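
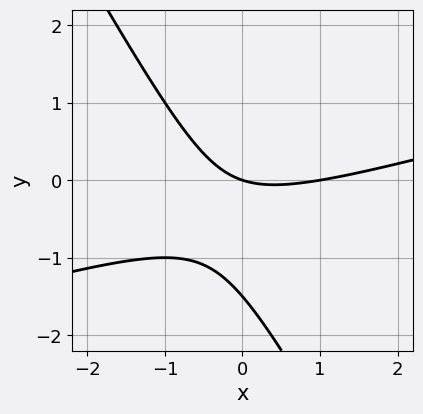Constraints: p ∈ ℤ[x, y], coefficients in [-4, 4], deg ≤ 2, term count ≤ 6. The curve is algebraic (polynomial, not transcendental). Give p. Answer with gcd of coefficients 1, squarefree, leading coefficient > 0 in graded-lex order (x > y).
x^2 - 3*x*y - 2*y^2 - x - 3*y

(a) deg p = 2. A generic line meets the curve in up to 2 points.
(b) From the visible intercepts: among the integer gridlines, it crosses the x-axis at x ∈ {0, 1}; it crosses the y-axis at the gridline y = 0.
(c) Assembling these constraints gives the stated polynomial.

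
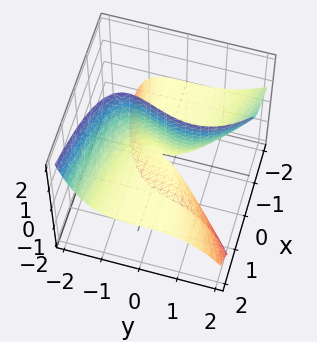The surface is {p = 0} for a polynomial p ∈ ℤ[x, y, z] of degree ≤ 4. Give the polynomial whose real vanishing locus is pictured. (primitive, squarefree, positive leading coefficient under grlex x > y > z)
x*y*z + y^3 + 3*x*z - y*z

(a) The degree is 3 — a generic line meets the surface in up to 3 points.
(b) Against the integer gridlines: every point of the x-axis in the box is on the surface; one y-axis crossing is at y = 0; every point of the z-axis in the box is on the surface.
(c) Fitting integer coefficients to these (and the overall shape) gives p.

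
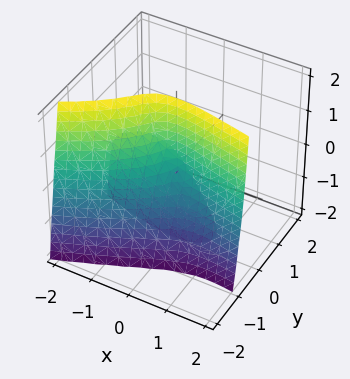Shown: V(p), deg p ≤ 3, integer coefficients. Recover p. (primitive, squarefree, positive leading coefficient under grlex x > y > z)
3*y^3 + x^2 + 3*x*y + 2*y*z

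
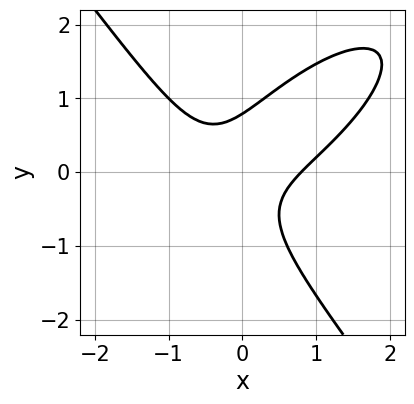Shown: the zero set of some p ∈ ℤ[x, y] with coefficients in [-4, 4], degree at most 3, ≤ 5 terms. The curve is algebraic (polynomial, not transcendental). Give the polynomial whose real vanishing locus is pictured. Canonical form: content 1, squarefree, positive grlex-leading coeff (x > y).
First, deg p = 3. No degree-2 curve has this shape.
Finally, the integer polynomial consistent with all of this is the stated p.

2*x^3 - 2*x^2*y + 2*y^3 - 3*x*y - 1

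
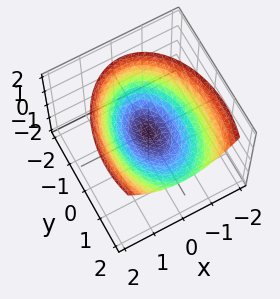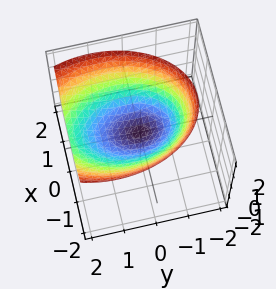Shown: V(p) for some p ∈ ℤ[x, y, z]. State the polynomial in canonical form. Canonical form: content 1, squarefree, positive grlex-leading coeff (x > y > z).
1. Degree: a generic line meets the surface in up to 2 points, so deg p = 2.
2. Against the integer gridlines: one y-axis crossing is at y = 0; one x-axis crossing is at x = 0.
3. These observations pin down the coefficients.

2*x^2 + y^2 - y*z - 3*z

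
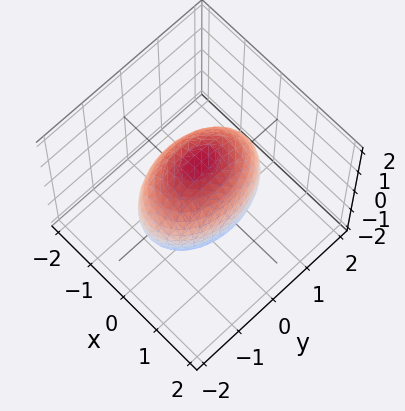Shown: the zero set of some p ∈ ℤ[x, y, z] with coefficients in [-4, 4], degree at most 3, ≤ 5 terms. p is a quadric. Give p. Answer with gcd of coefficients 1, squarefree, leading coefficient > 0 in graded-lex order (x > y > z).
2*x^2 + y^2 + z^2 - 2

1. deg p = 2.
2. Symmetries: the z ↦ −z reflection is a symmetry, so z appears only in even powers; it's symmetric under x → −x, forcing even powers of x; it's symmetric under y → −y, forcing even powers of y.
3. From the visible intercepts: the x-axis gridline crossings are at x ∈ {-1, 1}.
4. The integer polynomial consistent with all of this is the stated p.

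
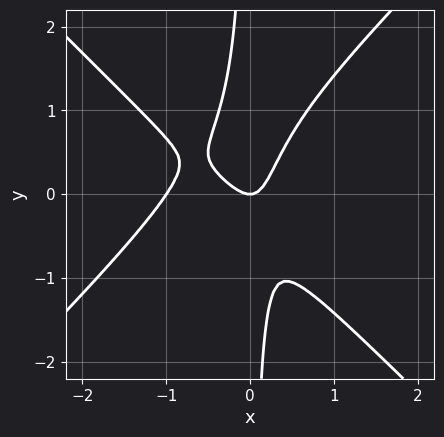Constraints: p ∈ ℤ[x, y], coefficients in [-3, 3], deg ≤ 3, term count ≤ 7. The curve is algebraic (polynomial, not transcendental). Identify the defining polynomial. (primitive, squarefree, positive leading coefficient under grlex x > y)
3*x^3 - 3*x*y^2 + 3*x^2 + x*y - y

(a) deg p = 3.
(b) Checking where it meets the axes: one y-axis crossing is at y = 0; among the integer gridlines, it crosses the x-axis at x ∈ {-1, 0}.
(c) The integer polynomial consistent with all of this is the stated p.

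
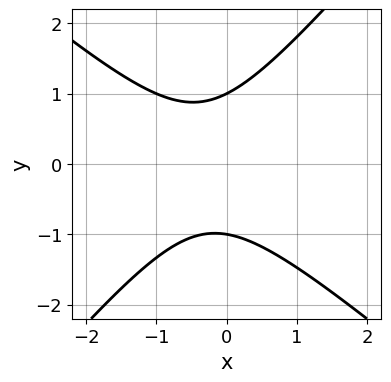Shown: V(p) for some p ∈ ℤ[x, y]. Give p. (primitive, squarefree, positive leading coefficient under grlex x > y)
3*x^2 + x*y - 3*y^2 + 2*x + 3

First, degree: the shape is more complex than any degree-1 curve, so deg p = 2.
Then, observable constraints: among the integer gridlines, it crosses the y-axis at y ∈ {-1, 1}; no x-intercept at any integer in the box.
Finally, matching integer coefficients to the picture gives p.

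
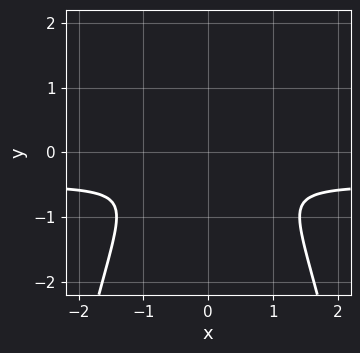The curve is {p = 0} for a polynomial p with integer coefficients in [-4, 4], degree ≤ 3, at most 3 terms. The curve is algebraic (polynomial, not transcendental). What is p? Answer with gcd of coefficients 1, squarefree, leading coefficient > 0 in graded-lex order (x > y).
2*x^2*y + x^2 + 2*y^2

1. deg p = 3. The shape is more complex than any degree-2 curve.
2. Symmetries: mirror symmetry x ↦ −x ⇒ only even powers of x.
3. Together with the visible shape, these determine p as stated.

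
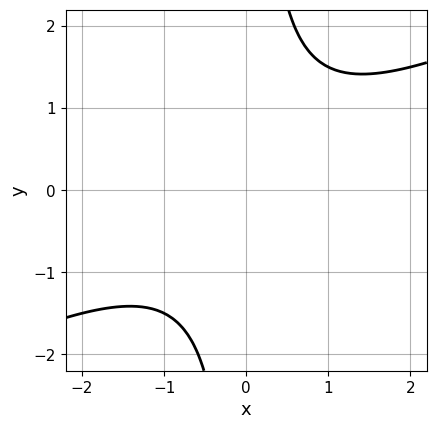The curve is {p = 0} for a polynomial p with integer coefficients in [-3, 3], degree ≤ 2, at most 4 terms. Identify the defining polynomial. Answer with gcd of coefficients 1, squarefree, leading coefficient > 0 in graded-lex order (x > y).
x^2 - 2*x*y + 2

Degree: the shape is more complex than any degree-1 curve, so deg p = 2.
Checking where it meets the axes: no y-intercept at any integer in the box; no x-intercept at any integer in the box.
Solving for integer coefficients yields p as stated.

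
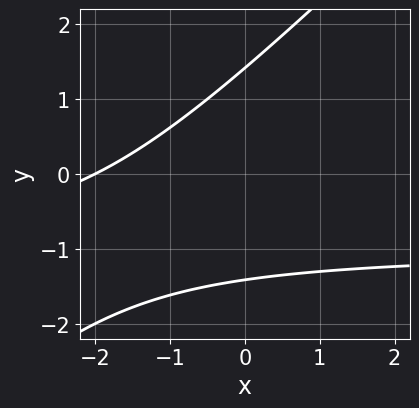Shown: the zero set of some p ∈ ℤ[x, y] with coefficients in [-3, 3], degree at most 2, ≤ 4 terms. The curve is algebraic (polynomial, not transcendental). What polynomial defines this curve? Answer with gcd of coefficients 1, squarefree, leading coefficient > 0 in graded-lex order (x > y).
x*y - y^2 + x + 2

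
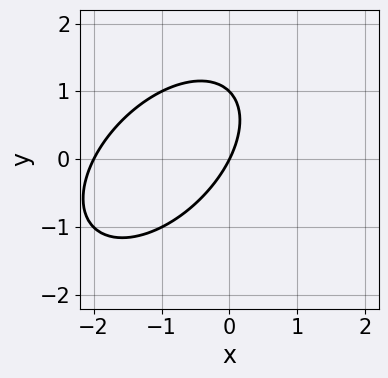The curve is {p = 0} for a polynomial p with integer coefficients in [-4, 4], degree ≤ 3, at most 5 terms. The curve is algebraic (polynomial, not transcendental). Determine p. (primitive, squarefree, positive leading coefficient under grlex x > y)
x^2 - x*y + y^2 + 2*x - y

First, the degree is 2 — a generic line meets the curve in up to 2 points.
Next, against the integer gridlines: among the integer gridlines, it crosses the x-axis at x ∈ {-2, 0}; among the integer gridlines, it crosses the y-axis at y ∈ {0, 1}.
Finally, matching integer coefficients to the picture gives p.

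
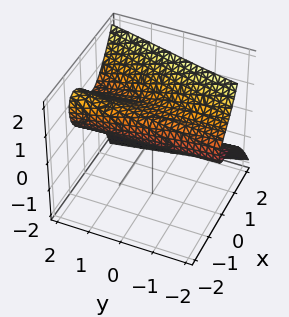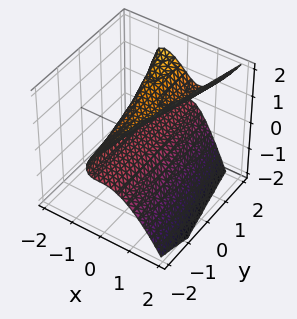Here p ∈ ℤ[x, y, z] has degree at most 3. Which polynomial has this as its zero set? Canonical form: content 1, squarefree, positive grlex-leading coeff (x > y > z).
1. The degree is 3 — no degree-2 surface has this shape.
2. Observable constraints: it crosses the x-axis at the gridline x = 0; the visible y-axis segment lies entirely on the surface; the z-axis gridline crossings are at z ∈ {0, 1}.
3. Fitting integer coefficients to these (and the overall shape) gives p.

2*x^3 - x*y*z - 2*z^2 + 2*z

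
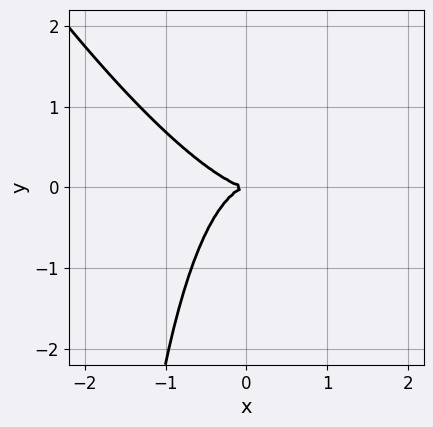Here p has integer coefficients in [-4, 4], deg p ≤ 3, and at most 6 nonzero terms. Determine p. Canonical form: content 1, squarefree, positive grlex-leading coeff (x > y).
3*x^3 + 3*x^2*y + x*y^2 + 3*y^2

1. The degree is 3 — a generic line meets the curve in up to 3 points.
2. Observable constraints: it crosses the x-axis at the gridline x = 0; it meets the y-axis at y = 0 (among the integer gridlines).
3. These observations pin down the coefficients.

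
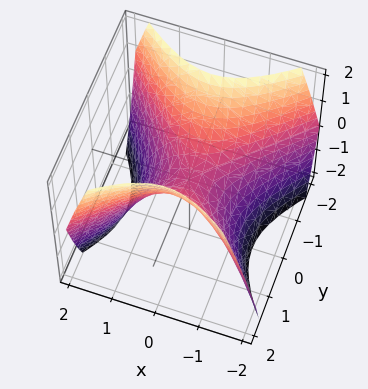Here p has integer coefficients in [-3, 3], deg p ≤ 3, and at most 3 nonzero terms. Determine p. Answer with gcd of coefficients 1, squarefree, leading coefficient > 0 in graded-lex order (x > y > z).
(a) The degree is 2 — a saddle surface; a quadric.
(b) Symmetries: mirror symmetry y ↦ −y ⇒ only even powers of y; it's symmetric under x → −x, forcing even powers of x.
(c) Checking where it meets the axes: it crosses the z-axis at the gridline z = 0; one x-axis crossing is at x = 0.
(d) Together with the visible shape, these determine p as stated.

x^2 - y^2 + z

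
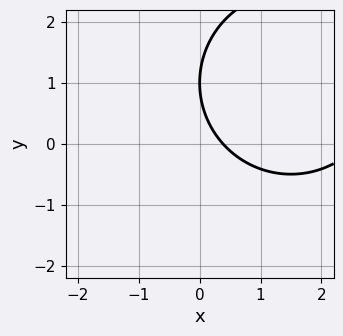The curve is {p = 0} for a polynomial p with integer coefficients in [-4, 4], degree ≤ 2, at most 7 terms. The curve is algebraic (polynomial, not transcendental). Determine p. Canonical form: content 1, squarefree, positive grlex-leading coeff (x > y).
x^2 + y^2 - 3*x - 2*y + 1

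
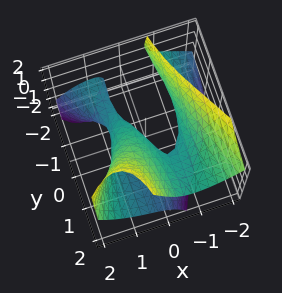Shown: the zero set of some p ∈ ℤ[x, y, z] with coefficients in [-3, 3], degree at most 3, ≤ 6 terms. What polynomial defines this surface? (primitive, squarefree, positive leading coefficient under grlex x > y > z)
2*x^3 - 3*x*y*z + 2*z^2 - 2*x - y

The degree is 3 — a generic line meets the surface in up to 3 points.
Observable constraints: among the integer gridlines, it crosses the x-axis at x ∈ {-1, 0, 1}; it crosses the z-axis at the gridline z = 0; it crosses the y-axis at the gridline y = 0.
Solving for integer coefficients yields p as stated.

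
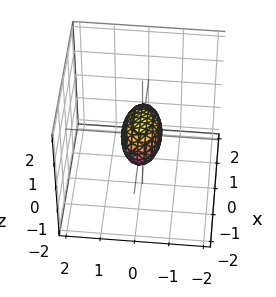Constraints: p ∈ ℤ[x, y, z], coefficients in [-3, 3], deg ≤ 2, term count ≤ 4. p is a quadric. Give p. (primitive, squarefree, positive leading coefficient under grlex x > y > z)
First, the degree is 2 — bounded and convex; a quadric.
Then, symmetries: it's symmetric under x → −x, forcing even powers of x; it's symmetric under y → −y, forcing even powers of y; it's symmetric under z → −z, forcing even powers of z.
Then, against the integer gridlines: the x-axis gridline crossings are at x ∈ {-1, 1}.
Finally, together with the visible shape, these determine p as stated.

x^2 + 3*y^2 + 2*z^2 - 1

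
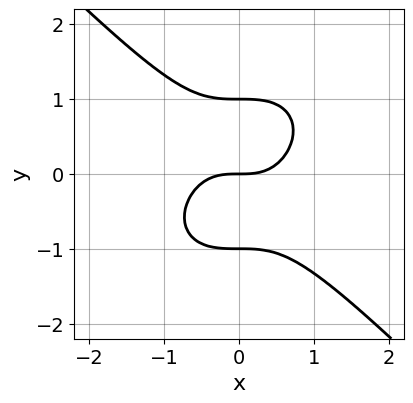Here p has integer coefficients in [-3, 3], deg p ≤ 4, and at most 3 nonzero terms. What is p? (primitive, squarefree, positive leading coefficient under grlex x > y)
x^3 + y^3 - y

First, degree: no degree-2 curve has this shape, so deg p = 3.
Then, reading off the gridlines: it crosses the x-axis at the gridline x = 0; the y-axis gridline crossings are at y ∈ {-1, 0, 1}.
Finally, putting this together gives p.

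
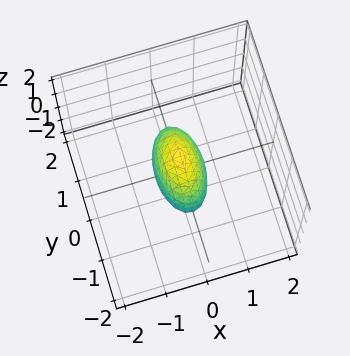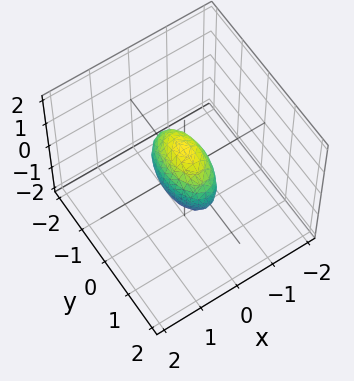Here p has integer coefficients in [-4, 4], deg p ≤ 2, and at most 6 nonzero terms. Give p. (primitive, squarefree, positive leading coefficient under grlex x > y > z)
3*x^2 + y^2 + z^2 - 1

The degree is 2 — a closed, bounded, convex surface; a quadric.
Symmetries: mirror symmetry z ↦ −z ⇒ only even powers of z; the y ↦ −y reflection is a symmetry, so y appears only in even powers; it's symmetric under x → −x, forcing even powers of x.
Against the integer gridlines: the y-axis gridline crossings are at y ∈ {-1, 1}; the z-axis gridline crossings are at z ∈ {-1, 1}.
Solving for integer coefficients yields p as stated.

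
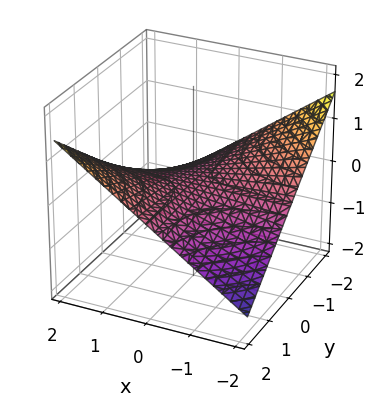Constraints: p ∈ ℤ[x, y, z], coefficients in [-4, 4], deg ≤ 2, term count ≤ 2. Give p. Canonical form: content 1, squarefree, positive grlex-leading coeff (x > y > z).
1. The degree is 2 — a saddle surface; a quadric.
2. Against the integer gridlines: the visible x-axis segment lies entirely on the surface; the visible y-axis segment lies entirely on the surface; one z-axis crossing is at z = 0.
3. These observations pin down the coefficients.

x*y - 3*z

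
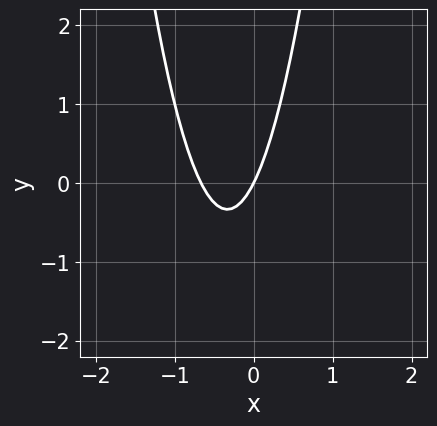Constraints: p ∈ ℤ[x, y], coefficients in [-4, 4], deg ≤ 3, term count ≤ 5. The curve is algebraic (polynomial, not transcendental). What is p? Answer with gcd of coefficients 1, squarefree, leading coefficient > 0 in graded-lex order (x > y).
3*x^2 + 2*x - y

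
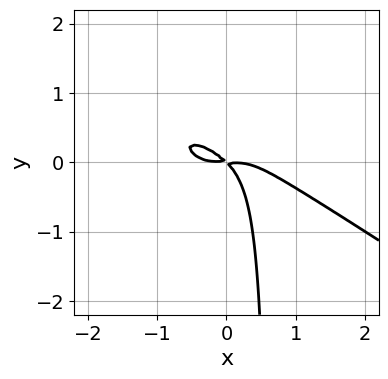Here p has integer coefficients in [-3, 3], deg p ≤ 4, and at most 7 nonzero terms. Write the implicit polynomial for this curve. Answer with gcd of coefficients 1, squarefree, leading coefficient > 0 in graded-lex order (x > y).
2*x^4 + 3*x^3*y - 3*x*y^2 + 2*x*y + 2*y^2

Degree: no degree-3 curve has this shape, so deg p = 4.
Matching integer coefficients to the picture gives p.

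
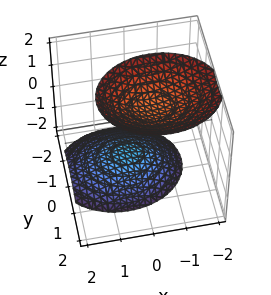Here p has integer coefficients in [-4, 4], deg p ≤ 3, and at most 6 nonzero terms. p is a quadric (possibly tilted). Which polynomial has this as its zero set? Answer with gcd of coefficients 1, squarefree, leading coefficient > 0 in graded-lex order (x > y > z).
1. The picture has 2 separate pieces. They look like related sheets of one shape, so recover p as a whole.
2. Degree: a generic line meets the surface in up to 2 points, so deg p = 2.
3. Checking where it meets the axes: the surface avoids every integer x-axis point in the box; it misses every integer gridline on the y-axis.
4. Assembling these constraints gives the stated polynomial.

2*x^2 + x*z + 3*y^2 - y*z - 2*z^2 + 3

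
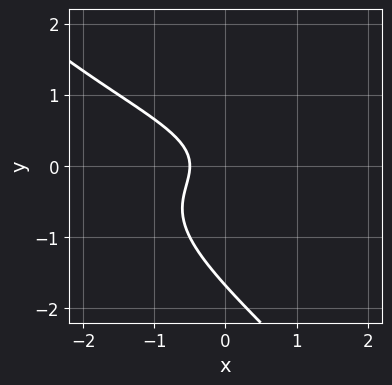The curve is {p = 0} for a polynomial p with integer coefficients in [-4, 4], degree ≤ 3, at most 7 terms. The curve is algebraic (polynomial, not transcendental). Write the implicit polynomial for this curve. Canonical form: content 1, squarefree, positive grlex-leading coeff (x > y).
1. Degree: a generic line meets the curve in up to 3 points, so deg p = 3.
2. The integer polynomial consistent with all of this is the stated p.

2*x*y^2 + 2*y^3 + 3*y^2 + 2*x + 1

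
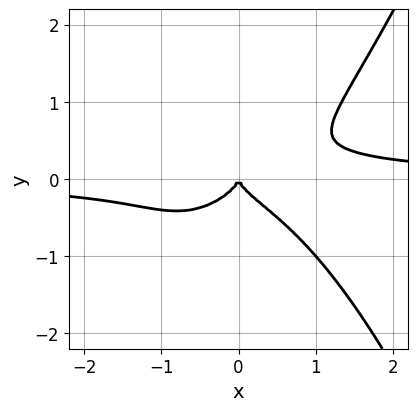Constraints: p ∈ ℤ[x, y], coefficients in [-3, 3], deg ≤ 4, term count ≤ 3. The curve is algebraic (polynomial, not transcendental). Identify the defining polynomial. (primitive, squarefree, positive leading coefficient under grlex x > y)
2*x^3*y - 3*y^3 - x^2

(a) Degree: a generic line meets the curve in up to 4 points, so deg p = 4.
(b) Observable constraints: it crosses the y-axis at the gridline y = 0; one x-axis crossing is at x = 0.
(c) The integer polynomial consistent with all of this is the stated p.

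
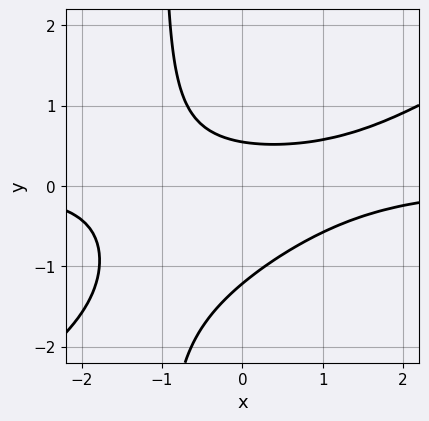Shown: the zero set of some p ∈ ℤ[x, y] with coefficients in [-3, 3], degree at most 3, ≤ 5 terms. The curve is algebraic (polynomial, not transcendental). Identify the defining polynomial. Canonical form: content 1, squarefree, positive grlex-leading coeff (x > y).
2*x^2*y - 3*x*y^2 - 3*y^2 - 2*y + 2

(a) The degree is 3 — a generic line meets the curve in up to 3 points.
(b) Against the integer gridlines: the curve avoids every integer x-axis point in the box.
(c) Together with the visible shape, these determine p as stated.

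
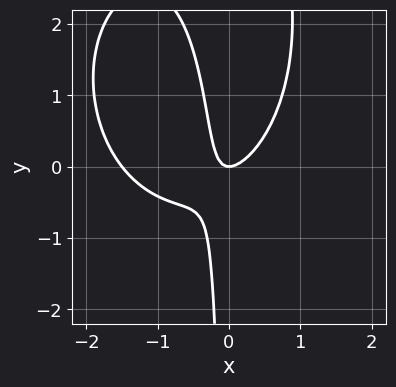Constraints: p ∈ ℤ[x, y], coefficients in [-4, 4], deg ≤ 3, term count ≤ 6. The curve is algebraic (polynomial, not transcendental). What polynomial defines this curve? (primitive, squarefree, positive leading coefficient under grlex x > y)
2*x^3 + x*y^2 + 3*x^2 - 3*x*y - y

First, degree: the shape is more complex than any degree-2 curve, so deg p = 3.
Next, from the visible intercepts: one x-axis crossing is at x = 0; one y-axis crossing is at y = 0.
Finally, these observations pin down the coefficients.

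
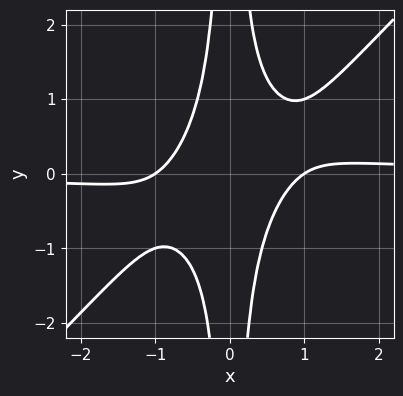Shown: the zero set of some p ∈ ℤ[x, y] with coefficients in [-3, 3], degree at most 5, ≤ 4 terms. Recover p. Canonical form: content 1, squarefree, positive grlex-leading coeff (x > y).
3*x^3*y - 3*x^2*y^2 - x^2 + 1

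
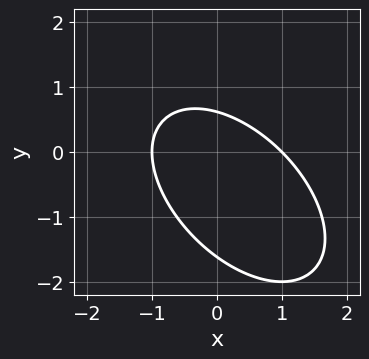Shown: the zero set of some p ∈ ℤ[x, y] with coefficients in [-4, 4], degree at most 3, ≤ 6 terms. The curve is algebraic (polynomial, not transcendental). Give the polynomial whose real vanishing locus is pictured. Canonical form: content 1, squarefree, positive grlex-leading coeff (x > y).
(a) The degree is 2 — no degree-1 curve has this shape.
(b) Reading off the gridlines: the x-axis gridline crossings are at x ∈ {-1, 1}.
(c) Solving for integer coefficients yields p as stated.

x^2 + x*y + y^2 + y - 1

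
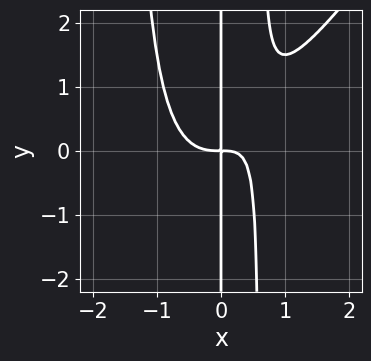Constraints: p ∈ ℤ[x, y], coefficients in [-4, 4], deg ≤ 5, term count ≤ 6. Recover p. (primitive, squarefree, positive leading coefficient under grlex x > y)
First, deg p = 4. A generic line meets the curve in up to 4 points.
Then, from the visible intercepts: the visible y-axis segment lies entirely on the curve.
Finally, fitting integer coefficients to these (and the overall shape) gives p.

3*x^4 - 2*x^3*y - 2*x^2*y + 2*x*y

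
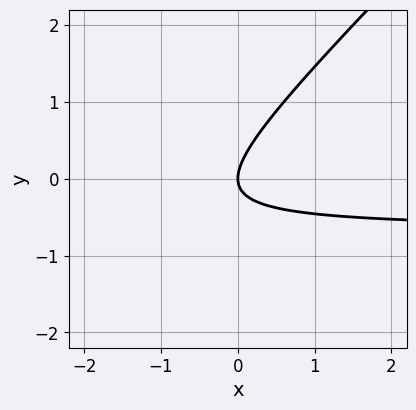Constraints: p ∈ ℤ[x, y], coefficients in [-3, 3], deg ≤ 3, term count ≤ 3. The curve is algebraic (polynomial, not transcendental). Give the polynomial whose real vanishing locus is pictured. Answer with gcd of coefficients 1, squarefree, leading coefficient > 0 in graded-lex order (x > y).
3*x*y - 3*y^2 + 2*x

1. deg p = 2. The shape is more complex than any degree-1 curve.
2. From the axis intercepts and sections: it crosses the y-axis at the gridline y = 0; it crosses the x-axis at the gridline x = 0.
3. Matching integer coefficients to the picture gives p.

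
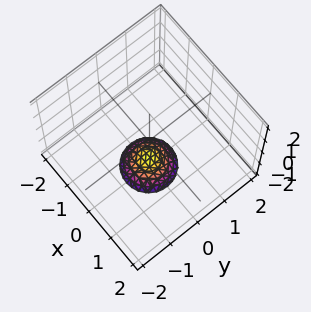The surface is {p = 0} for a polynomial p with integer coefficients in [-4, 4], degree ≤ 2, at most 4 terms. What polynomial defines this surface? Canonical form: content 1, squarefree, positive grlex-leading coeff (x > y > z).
deg p = 2.
Symmetry: every cross-section ⟂ z is a circle, so x, y appear only via x² + y².
From the visible intercepts: no y-intercept at any integer in the box; no x-intercept at any integer in the box; a circular section at z = -2 has radius between 0 and 1.
Matching integer coefficients to the picture gives p.

2*x^2 + 2*y^2 + 2*z + 3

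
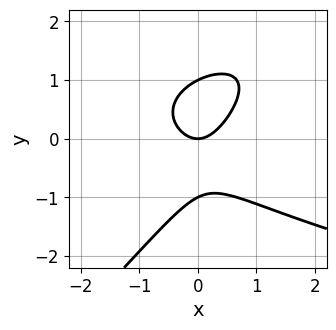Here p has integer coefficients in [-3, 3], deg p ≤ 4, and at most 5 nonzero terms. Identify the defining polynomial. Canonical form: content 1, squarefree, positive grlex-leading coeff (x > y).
First, the degree is 3 — no degree-2 curve has this shape.
Next, checking where it meets the axes: the y-axis gridline crossings are at y ∈ {-1, 0, 1}; one x-axis crossing is at x = 0.
Finally, the integer polynomial consistent with all of this is the stated p.

2*x*y^2 - 2*y^3 - 3*x^2 + 2*y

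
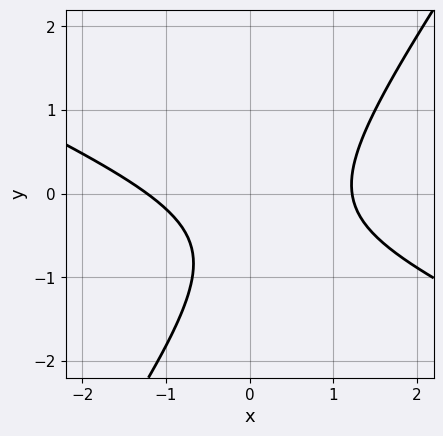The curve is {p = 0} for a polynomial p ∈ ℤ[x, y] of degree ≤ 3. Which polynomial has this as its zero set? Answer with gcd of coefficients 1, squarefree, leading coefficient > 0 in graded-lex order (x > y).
Degree: the shape is more complex than any degree-1 curve, so deg p = 2.
Reading off the gridlines: the curve avoids every integer y-axis point in the box.
Fitting integer coefficients to these (and the overall shape) gives p.

2*x^2 + 3*x*y - 3*y^2 - 3*y - 3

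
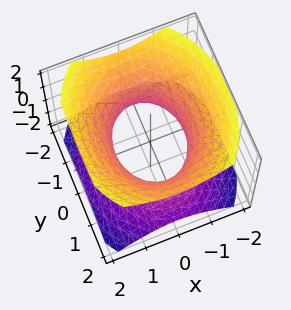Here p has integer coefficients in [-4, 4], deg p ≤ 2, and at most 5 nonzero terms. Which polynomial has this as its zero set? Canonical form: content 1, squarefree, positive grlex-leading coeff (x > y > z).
First, deg p = 2.
Then, symmetries: the z ↦ −z reflection is a symmetry, so z appears only in even powers; mirror symmetry y ↦ −y ⇒ only even powers of y; the x ↦ −x reflection is a symmetry, so x appears only in even powers.
Next, from the visible intercepts: no z-intercept at any integer in the box; among the integer gridlines, it crosses the x-axis at x ∈ {-1, 1}.
Finally, the integer polynomial consistent with all of this is the stated p.

3*x^2 + 2*y^2 - 3*z^2 - 3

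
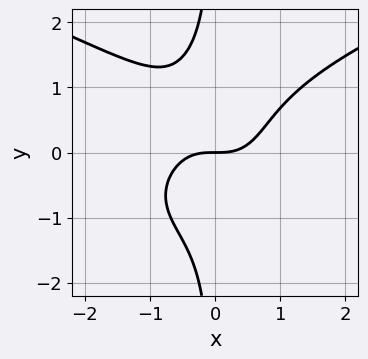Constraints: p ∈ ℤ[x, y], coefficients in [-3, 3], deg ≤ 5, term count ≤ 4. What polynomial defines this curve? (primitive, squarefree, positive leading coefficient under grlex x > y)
x*y^3 - x^3 + y

1. Degree: a generic line meets the curve in up to 4 points, so deg p = 4.
2. From the visible intercepts: it meets the x-axis at x = 0 (among the integer gridlines); one y-axis crossing is at y = 0.
3. Together with the visible shape, these determine p as stated.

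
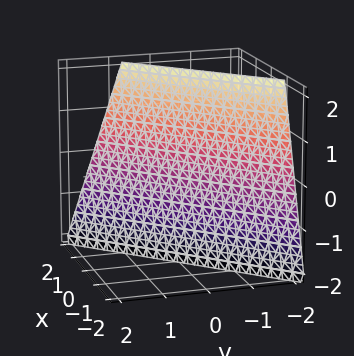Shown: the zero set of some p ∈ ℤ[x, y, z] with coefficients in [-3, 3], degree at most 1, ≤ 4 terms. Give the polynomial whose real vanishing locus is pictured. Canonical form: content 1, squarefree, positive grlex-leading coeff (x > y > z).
3*x - 3*y - z - 2

First, deg p = 1. Every cross-section is a straight line — this is a plane.
Next, from the visible intercepts: it crosses the z-axis at the gridline z = -2.
Finally, putting this together gives p.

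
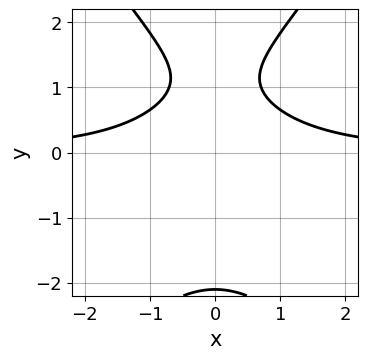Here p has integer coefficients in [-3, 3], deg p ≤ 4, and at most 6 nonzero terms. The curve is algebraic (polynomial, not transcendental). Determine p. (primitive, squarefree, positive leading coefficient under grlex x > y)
Degree: a generic line meets the curve in up to 3 points, so deg p = 3.
Symmetries: the x ↦ −x reflection is a symmetry, so x appears only in even powers.
Against the integer gridlines: no y-intercept at any integer in the box; it misses every integer gridline on the x-axis.
Together with the visible shape, these determine p as stated.

2*x^2*y - y^3 + 3*y - 3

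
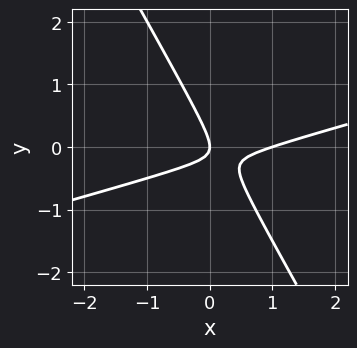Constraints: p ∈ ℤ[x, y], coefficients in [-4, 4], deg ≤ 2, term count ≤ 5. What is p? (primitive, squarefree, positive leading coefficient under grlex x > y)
x^2 - 3*x*y - 2*y^2 - x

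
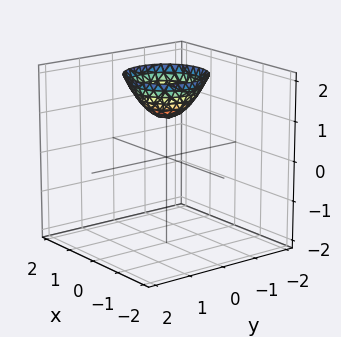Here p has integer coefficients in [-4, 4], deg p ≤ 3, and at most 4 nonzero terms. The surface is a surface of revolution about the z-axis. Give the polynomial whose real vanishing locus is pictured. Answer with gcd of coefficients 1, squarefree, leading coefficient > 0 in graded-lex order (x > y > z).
The degree is 2 — a generic line meets the surface in up to 2 points.
Symmetries: rotational symmetry about the z-axis ⇒ p depends on x, y only through x² + y².
From the visible intercepts: no y-intercept at any integer in the box; it crosses the z-axis at the gridline z = 1.
Putting this together gives p.

x^2 + y^2 - z + 1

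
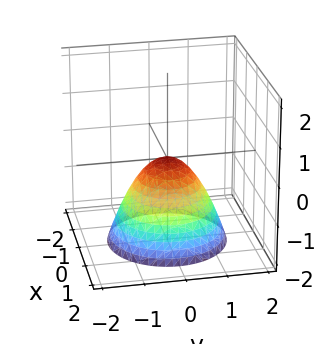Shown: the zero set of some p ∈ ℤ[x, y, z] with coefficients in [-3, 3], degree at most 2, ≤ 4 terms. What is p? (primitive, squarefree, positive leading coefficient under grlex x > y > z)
x^2 + y^2 + z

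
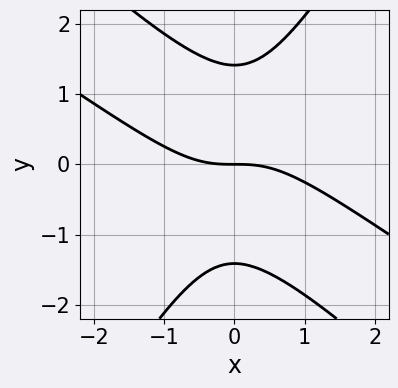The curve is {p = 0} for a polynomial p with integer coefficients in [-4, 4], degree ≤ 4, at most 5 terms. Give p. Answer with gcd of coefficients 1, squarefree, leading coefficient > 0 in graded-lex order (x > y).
x^3 + 2*x^2*y - y^3 + 2*y

1. Degree: the shape is more complex than any degree-2 curve, so deg p = 3.
2. From the visible intercepts: it meets the x-axis at x = 0 (among the integer gridlines); it meets the y-axis at y = 0 (among the integer gridlines).
3. Fitting integer coefficients to these (and the overall shape) gives p.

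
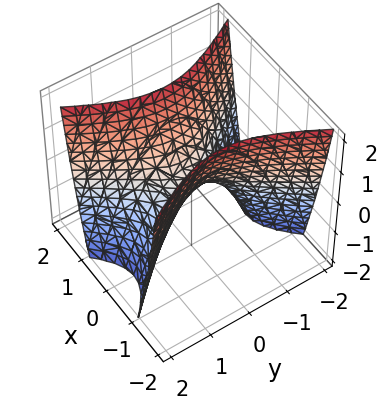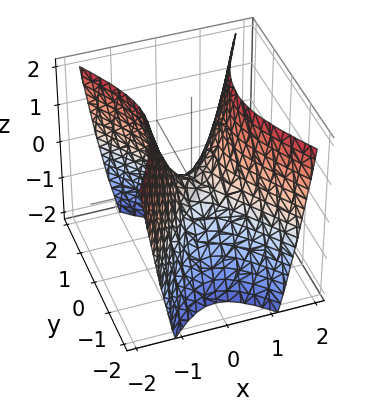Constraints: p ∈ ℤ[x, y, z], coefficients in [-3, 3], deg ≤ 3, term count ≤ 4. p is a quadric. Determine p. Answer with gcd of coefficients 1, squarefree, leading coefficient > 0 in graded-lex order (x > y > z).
2*x^2 - y^2 - z

First, the degree is 2 — a saddle surface; a quadric.
Then, symmetries: mirror symmetry x ↦ −x ⇒ only even powers of x; it's symmetric under y → −y, forcing even powers of y.
Next, from the axis intercepts and sections: it meets the y-axis at y = 0 (among the integer gridlines); it meets the z-axis at z = 0 (among the integer gridlines); one x-axis crossing is at x = 0.
Finally, assembling these constraints gives the stated polynomial.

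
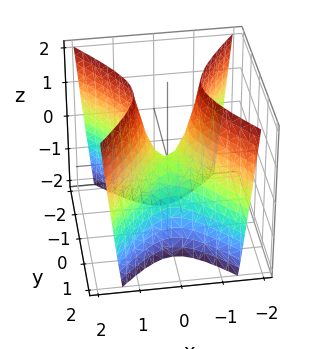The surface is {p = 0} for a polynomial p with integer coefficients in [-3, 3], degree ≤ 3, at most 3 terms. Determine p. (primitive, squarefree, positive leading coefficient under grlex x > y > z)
1. Degree: a hyperbolic paraboloid; a quadric, so deg p = 2.
2. Symmetries: mirror symmetry y ↦ −y ⇒ only even powers of y; it's symmetric under x → −x, forcing even powers of x.
3. Checking where it meets the axes: one z-axis crossing is at z = 0; it crosses the y-axis at the gridline y = 0; it crosses the x-axis at the gridline x = 0.
4. These observations pin down the coefficients.

3*x^2 - 2*y^2 - z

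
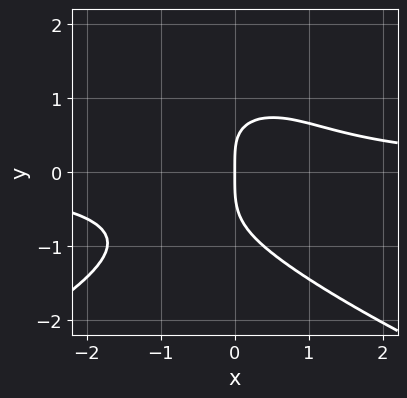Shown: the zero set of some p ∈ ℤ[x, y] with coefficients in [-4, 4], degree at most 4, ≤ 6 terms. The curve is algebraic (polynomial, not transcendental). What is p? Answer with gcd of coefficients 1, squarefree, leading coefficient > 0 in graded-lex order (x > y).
First, degree: no degree-3 curve has this shape, so deg p = 4.
Then, from the visible intercepts: it crosses the y-axis at the gridline y = 0; it meets the x-axis at x = 0 (among the integer gridlines).
Finally, matching integer coefficients to the picture gives p.

2*y^4 + 3*x^2*y + x*y - 3*x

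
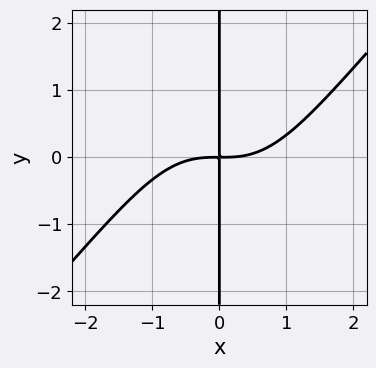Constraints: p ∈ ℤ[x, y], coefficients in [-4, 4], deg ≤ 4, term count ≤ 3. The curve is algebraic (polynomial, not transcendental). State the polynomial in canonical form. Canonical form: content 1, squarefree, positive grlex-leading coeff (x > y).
x^4 - x^3*y - 2*x*y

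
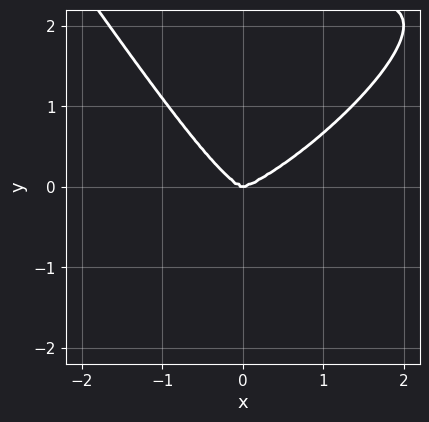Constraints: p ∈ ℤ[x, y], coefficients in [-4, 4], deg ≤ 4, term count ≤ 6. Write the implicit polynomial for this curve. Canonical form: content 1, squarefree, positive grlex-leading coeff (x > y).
First, degree: a generic line meets the curve in up to 4 points, so deg p = 4.
Next, observable constraints: it crosses the x-axis at the gridline x = 0; one y-axis crossing is at y = 0.
Finally, putting this together gives p.

2*x^4 - 3*x^3*y + 2*x*y^3 - 2*y^3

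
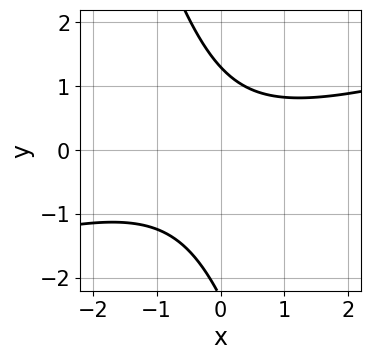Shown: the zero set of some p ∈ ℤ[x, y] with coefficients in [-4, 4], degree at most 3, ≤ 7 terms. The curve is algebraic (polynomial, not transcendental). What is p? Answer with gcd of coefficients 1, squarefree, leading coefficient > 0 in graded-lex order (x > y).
x^2 - 3*x*y - y^2 - y + 3

1. The degree is 2 — no degree-1 curve has this shape.
2. From the visible intercepts: the curve avoids every integer x-axis point in the box.
3. Putting this together gives p.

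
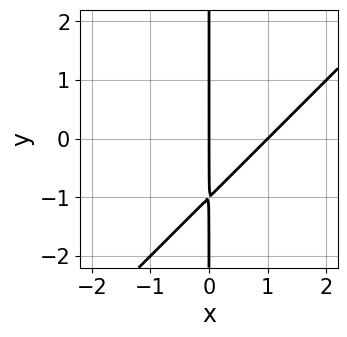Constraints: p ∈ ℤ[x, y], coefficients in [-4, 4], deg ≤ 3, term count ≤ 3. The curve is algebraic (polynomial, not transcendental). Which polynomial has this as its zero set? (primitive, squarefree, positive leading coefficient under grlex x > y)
First, degree: a generic line meets the curve in up to 2 points, so deg p = 2.
Next, reading off the gridlines: every point of the y-axis in the box is on the curve; among the integer gridlines, it crosses the x-axis at x ∈ {0, 1}.
Finally, solving for integer coefficients yields p as stated.

x^2 - x*y - x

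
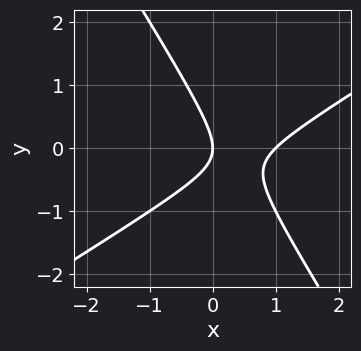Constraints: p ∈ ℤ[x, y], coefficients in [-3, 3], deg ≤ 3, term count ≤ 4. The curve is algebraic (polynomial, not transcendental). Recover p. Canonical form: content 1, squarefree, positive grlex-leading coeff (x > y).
x^2 - x*y - y^2 - x

deg p = 2. The shape is more complex than any degree-1 curve.
From the visible intercepts: it meets the y-axis at y = 0 (among the integer gridlines); the x-axis gridline crossings are at x ∈ {0, 1}.
Putting this together gives p.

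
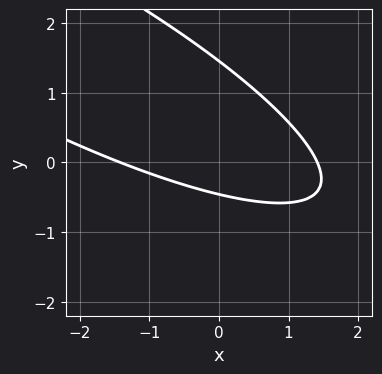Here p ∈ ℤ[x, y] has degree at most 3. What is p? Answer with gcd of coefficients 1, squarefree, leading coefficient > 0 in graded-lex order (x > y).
x^2 + 3*x*y + 3*y^2 - 3*y - 2

First, degree: the shape is more complex than any degree-1 curve, so deg p = 2.
Finally, solving for integer coefficients yields p as stated.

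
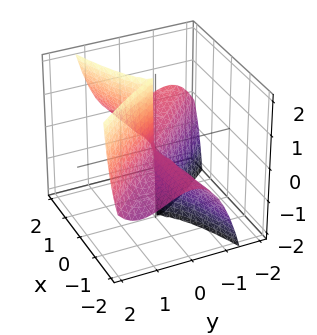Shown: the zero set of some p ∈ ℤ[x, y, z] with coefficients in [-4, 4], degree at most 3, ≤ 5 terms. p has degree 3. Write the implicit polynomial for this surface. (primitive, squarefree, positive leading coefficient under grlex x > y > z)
2*x^2*z - 3*x*y^2 - 3*y^3

First, deg p = 3. The shape is more complex than any degree-2 surface.
Next, checking where it meets the axes: every point of the z-axis in the box is on the surface; it crosses the y-axis at the gridline y = 0.
Finally, matching integer coefficients to the picture gives p. Check: (-1, 0, 0) on the x-axis lies on the surface, and p(-1, 0, 0) = 0. ✓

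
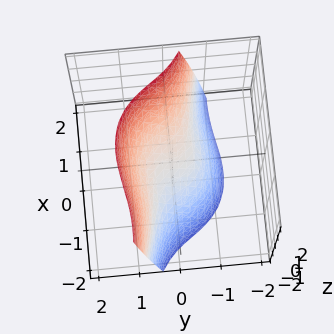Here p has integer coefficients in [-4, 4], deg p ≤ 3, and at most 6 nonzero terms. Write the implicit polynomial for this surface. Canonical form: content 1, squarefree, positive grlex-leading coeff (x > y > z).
First, deg p = 3. A generic line meets the surface in up to 3 points.
Next, observable constraints: it crosses the y-axis at the gridline y = 0; one x-axis crossing is at x = 0; one z-axis crossing is at z = 0.
Finally, matching integer coefficients to the picture gives p.

x^3 + 3*x^2*y + 3*y^3 + x - 3*z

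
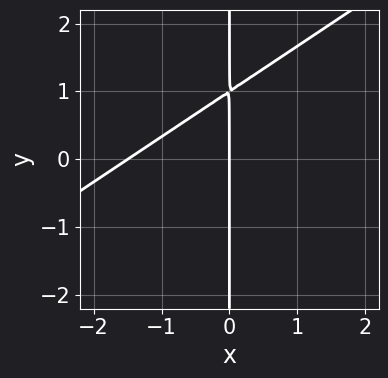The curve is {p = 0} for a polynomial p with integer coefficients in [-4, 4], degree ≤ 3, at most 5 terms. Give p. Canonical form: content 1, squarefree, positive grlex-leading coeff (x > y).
2*x^2 - 3*x*y + 3*x

1. Degree: a generic line meets the curve in up to 2 points, so deg p = 2.
2. Observable constraints: every point of the y-axis in the box is on the curve; it crosses the x-axis at the gridline x = 0.
3. The integer polynomial consistent with all of this is the stated p.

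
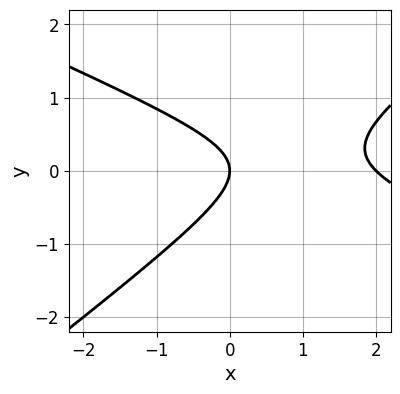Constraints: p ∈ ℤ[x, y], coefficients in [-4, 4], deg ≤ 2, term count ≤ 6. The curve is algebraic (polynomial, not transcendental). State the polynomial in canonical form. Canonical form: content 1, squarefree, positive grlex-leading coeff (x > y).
x^2 + x*y - 3*y^2 - 2*x

(a) Degree: no degree-1 curve has this shape, so deg p = 2.
(b) From the axis intercepts and sections: it crosses the y-axis at the gridline y = 0; the x-axis gridline crossings are at x ∈ {0, 2}.
(c) Putting this together gives p.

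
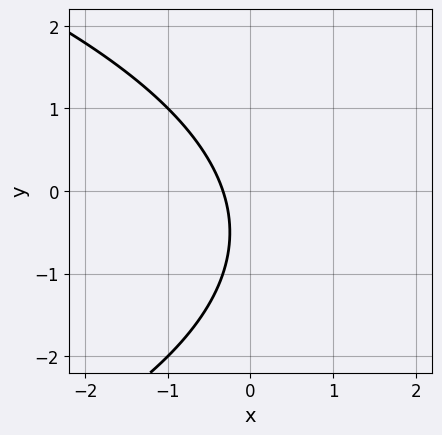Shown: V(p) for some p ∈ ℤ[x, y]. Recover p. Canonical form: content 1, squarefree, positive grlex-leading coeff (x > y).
y^2 + 3*x + y + 1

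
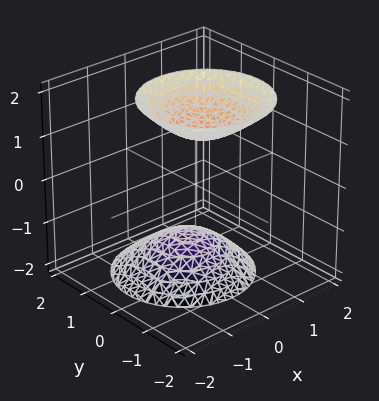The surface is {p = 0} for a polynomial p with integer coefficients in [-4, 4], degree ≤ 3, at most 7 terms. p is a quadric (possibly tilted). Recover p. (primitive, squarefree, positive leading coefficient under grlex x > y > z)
3*x^2 + 3*y^2 + y*z - 2*z^2 + 3

(a) There are 2 components.
(b) The degree is 2 — a generic line meets the surface in up to 2 points.
(c) Against the integer gridlines: no x-intercept at any integer in the box; it misses every integer gridline on the y-axis.
(d) Assembling these constraints gives the stated polynomial.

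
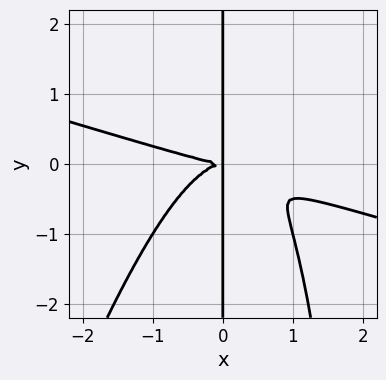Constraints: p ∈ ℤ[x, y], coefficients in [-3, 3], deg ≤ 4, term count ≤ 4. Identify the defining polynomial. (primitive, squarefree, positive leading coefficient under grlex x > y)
x^4 + 3*x^3*y - x^2*y^2 + 3*x*y^2

First, degree: no degree-3 curve has this shape, so deg p = 4.
Then, against the integer gridlines: every point of the y-axis in the box is on the curve.
Finally, putting this together gives p.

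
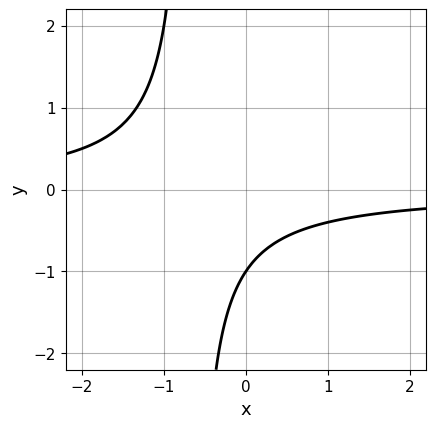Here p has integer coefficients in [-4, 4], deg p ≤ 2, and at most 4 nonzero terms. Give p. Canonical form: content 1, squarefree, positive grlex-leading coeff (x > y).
(a) The degree is 2 — no degree-1 curve has this shape.
(b) Observable constraints: no x-intercept at any integer in the box; one y-axis crossing is at y = -1.
(c) Putting this together gives p.

3*x*y + 2*y + 2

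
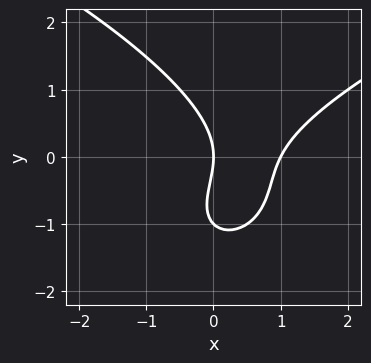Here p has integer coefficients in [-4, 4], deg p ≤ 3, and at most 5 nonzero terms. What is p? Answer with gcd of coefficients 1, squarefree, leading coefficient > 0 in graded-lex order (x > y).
y^3 - 2*x^2 + x*y + y^2 + 2*x

The degree is 3 — a generic line meets the curve in up to 3 points.
Against the integer gridlines: the y-axis gridline crossings are at y ∈ {-1, 0}; among the integer gridlines, it crosses the x-axis at x ∈ {0, 1}.
Together with the visible shape, these determine p as stated.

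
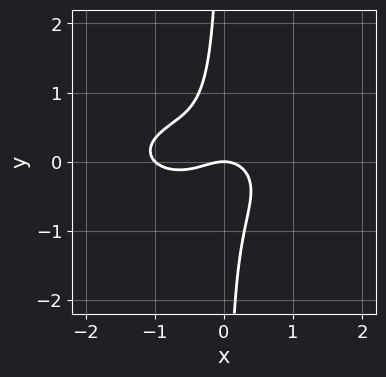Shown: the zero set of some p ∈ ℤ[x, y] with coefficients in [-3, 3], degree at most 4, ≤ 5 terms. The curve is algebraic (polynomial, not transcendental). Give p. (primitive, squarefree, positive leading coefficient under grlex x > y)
x^3 + 3*x*y^2 + x^2 + y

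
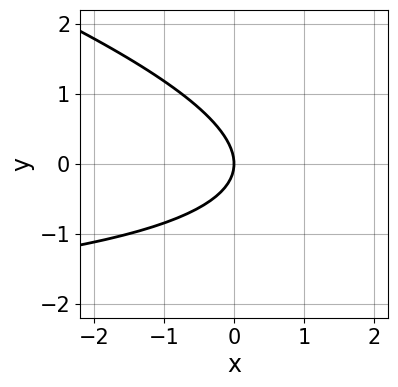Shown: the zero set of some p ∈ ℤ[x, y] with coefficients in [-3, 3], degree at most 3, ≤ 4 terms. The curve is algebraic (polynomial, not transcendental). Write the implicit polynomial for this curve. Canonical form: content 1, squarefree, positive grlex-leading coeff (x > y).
x*y + 3*y^2 + 3*x

First, deg p = 2. The shape is more complex than any degree-1 curve.
Next, reading off the gridlines: it crosses the x-axis at the gridline x = 0; one y-axis crossing is at y = 0.
Finally, together with the visible shape, these determine p as stated.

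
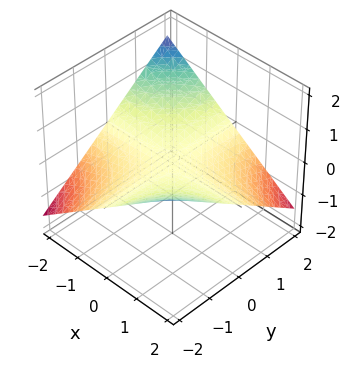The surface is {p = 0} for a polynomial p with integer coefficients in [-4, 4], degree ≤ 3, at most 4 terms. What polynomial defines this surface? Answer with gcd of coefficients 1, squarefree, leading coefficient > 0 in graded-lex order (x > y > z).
x*y + 3*z

1. Degree: a saddle surface; a quadric, so deg p = 2.
2. From the axis intercepts and sections: every point of the y-axis in the box is on the surface; one z-axis crossing is at z = 0; the visible x-axis segment lies entirely on the surface.
3. Assembling these constraints gives the stated polynomial.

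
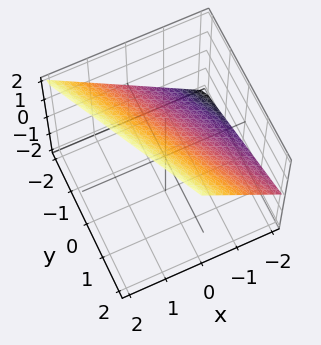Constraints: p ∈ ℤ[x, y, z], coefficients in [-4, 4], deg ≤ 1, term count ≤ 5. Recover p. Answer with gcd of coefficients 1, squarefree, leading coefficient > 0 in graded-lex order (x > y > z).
2*x + y - 2*z + 2

deg p = 1. Every cross-section is a straight line — this is a plane.
From the visible intercepts: it meets the x-axis at x = -1 (among the integer gridlines); one z-axis crossing is at z = 1; it meets the y-axis at y = -2 (among the integer gridlines).
Fitting integer coefficients to these (and the overall shape) gives p.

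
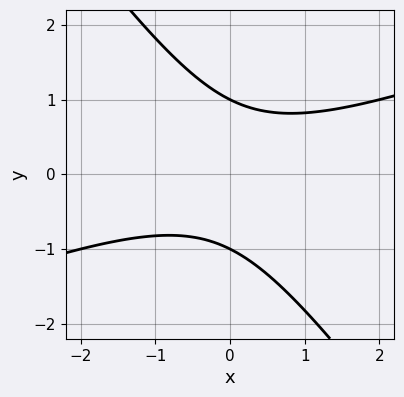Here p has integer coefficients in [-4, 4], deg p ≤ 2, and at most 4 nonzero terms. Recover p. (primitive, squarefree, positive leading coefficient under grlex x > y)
First, degree: no degree-1 curve has this shape, so deg p = 2.
Then, from the visible intercepts: among the integer gridlines, it crosses the y-axis at y ∈ {-1, 1}; it misses every integer gridline on the x-axis.
Finally, the integer polynomial consistent with all of this is the stated p.

x^2 - 2*x*y - 2*y^2 + 2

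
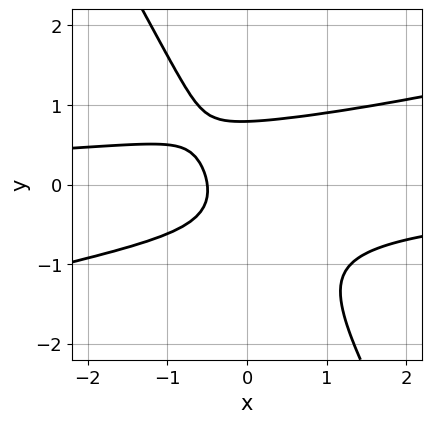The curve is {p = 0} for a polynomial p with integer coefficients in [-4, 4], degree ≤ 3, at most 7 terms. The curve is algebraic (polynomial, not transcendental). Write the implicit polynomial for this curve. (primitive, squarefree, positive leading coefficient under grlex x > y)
1. deg p = 3. No degree-2 curve has this shape.
2. The integer polynomial consistent with all of this is the stated p.

x^2*y - 3*x*y^2 - 2*y^3 + 2*x + 1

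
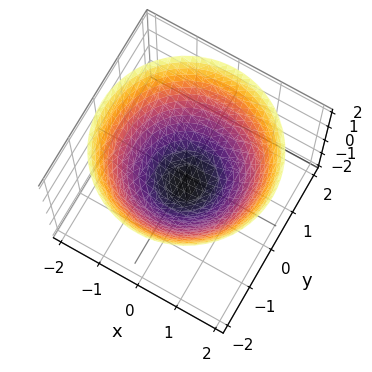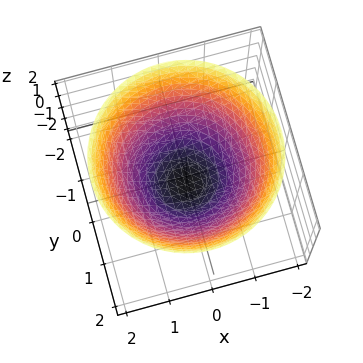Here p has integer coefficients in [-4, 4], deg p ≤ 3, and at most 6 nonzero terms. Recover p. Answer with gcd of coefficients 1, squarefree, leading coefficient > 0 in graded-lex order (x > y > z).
2*x^2 + 2*y^2 - 3*z - 2

(a) The degree is 2 — no degree-1 surface has this shape.
(b) By symmetry, every cross-section ⟂ z is a circle, so x, y appear only via x² + y².
(c) Observable constraints: among the integer gridlines, it crosses the x-axis at x ∈ {-1, 1}; the y-axis gridline crossings are at y ∈ {-1, 1}.
(d) These observations pin down the coefficients.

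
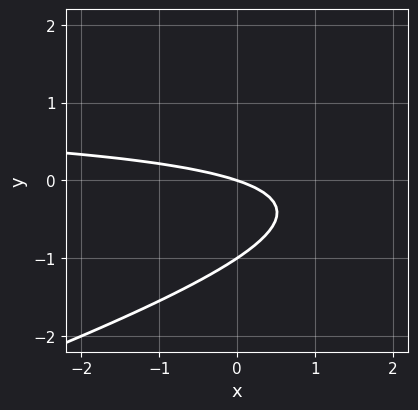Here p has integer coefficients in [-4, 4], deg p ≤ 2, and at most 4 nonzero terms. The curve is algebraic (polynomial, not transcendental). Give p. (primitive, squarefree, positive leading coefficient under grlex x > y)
The degree is 2 — no degree-1 curve has this shape.
Reading off the gridlines: one x-axis crossing is at x = 0; the y-axis gridline crossings are at y ∈ {-1, 0}.
Putting this together gives p.

x*y - 3*y^2 - x - 3*y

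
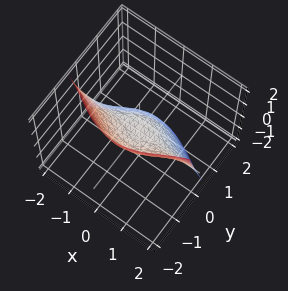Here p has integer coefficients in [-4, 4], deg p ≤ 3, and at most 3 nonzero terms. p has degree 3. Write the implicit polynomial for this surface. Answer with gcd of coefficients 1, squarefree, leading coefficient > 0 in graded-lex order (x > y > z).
x^2*y + y^3 + z

1. deg p = 3.
2. Against the integer gridlines: it meets the z-axis at z = 0 (among the integer gridlines); the visible x-axis segment lies entirely on the surface; it crosses the y-axis at the gridline y = 0.
3. Matching integer coefficients to the picture gives p.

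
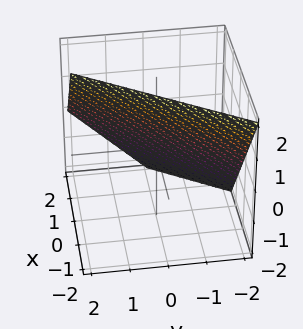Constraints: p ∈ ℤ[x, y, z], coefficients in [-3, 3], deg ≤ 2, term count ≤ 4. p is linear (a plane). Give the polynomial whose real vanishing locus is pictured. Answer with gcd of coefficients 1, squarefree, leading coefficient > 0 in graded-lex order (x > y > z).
3*x - 2*y + 2*z - 2

(a) The degree is 1 — the surface is flat (a plane).
(b) From the visible intercepts: one z-axis crossing is at z = 1; it crosses the y-axis at the gridline y = -1.
(c) Fitting integer coefficients to these (and the overall shape) gives p.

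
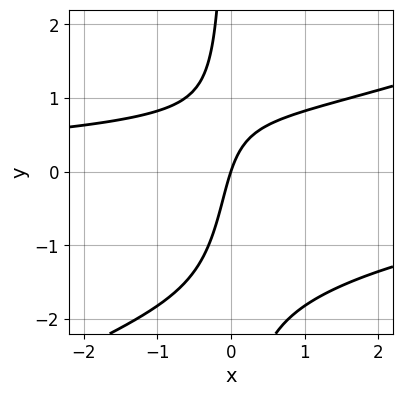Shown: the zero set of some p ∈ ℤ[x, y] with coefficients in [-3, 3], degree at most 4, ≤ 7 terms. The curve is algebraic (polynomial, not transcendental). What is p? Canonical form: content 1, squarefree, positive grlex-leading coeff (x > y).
First, the degree is 3 — the shape is more complex than any degree-2 curve.
Next, from the axis intercepts and sections: it meets the y-axis at y = 0 (among the integer gridlines); it crosses the x-axis at the gridline x = 0.
Finally, fitting integer coefficients to these (and the overall shape) gives p.

x^2*y - 2*x*y^2 - 2*x*y + 3*x - y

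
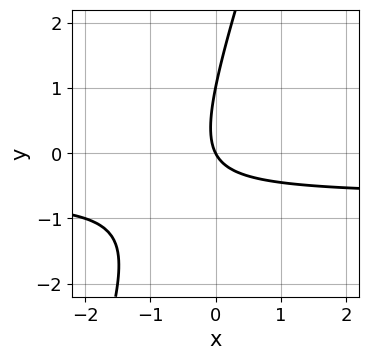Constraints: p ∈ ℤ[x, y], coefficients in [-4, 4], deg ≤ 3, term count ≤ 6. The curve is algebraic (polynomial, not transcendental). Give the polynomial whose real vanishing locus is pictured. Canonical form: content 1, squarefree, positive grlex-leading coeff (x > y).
Degree: the shape is more complex than any degree-1 curve, so deg p = 2.
Reading off the gridlines: one x-axis crossing is at x = 0; among the integer gridlines, it crosses the y-axis at y ∈ {0, 1}.
Assembling these constraints gives the stated polynomial.

3*x*y - y^2 + 2*x + y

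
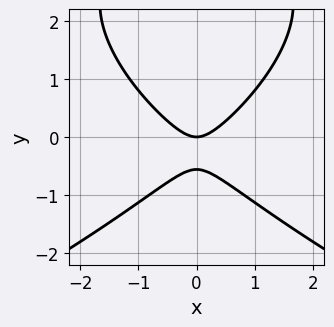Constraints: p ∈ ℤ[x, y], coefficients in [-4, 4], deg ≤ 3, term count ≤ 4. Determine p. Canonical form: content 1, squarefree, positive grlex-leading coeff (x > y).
y^3 + 3*x^2 - 3*y^2 - 2*y

1. deg p = 3. No degree-2 curve has this shape.
2. Symmetries: the x ↦ −x reflection is a symmetry, so x appears only in even powers.
3. Reading off the gridlines: it meets the y-axis at y = 0 (among the integer gridlines); it crosses the x-axis at the gridline x = 0.
4. Fitting integer coefficients to these (and the overall shape) gives p.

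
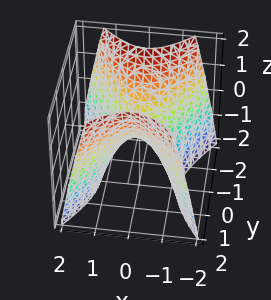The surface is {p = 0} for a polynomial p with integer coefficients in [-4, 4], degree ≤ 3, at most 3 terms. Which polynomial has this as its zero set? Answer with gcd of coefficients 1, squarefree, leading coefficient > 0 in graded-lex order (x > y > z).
3*x^2 - 2*y^2 + 2*z

(a) Degree: a saddle surface; a quadric, so deg p = 2.
(b) Symmetries: the x ↦ −x reflection is a symmetry, so x appears only in even powers; mirror symmetry y ↦ −y ⇒ only even powers of y.
(c) From the axis intercepts and sections: it crosses the z-axis at the gridline z = 0; one x-axis crossing is at x = 0; it meets the y-axis at y = 0 (among the integer gridlines).
(d) Fitting integer coefficients to these (and the overall shape) gives p.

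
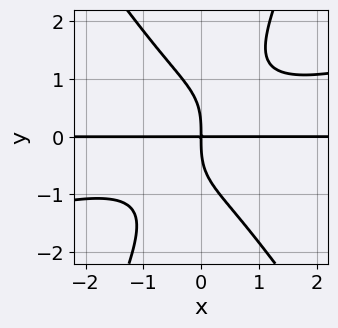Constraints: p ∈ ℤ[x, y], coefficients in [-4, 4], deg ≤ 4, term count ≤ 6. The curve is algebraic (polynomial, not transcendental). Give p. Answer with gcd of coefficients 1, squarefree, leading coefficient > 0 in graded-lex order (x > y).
x^3*y - 3*x^2*y^2 - x*y^3 + y^4 + 3*x*y

1. Degree: the shape is more complex than any degree-3 curve, so deg p = 4.
2. Observable constraints: every point of the x-axis in the box is on the curve.
3. Matching integer coefficients to the picture gives p.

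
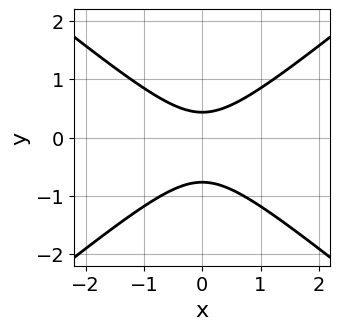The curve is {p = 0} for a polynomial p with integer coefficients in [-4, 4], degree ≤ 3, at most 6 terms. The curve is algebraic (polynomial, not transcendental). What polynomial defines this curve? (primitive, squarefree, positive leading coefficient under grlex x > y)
2*x^2 - 3*y^2 - y + 1

(a) deg p = 2.
(b) Symmetries: the x ↦ −x reflection is a symmetry, so x appears only in even powers.
(c) Observable constraints: it misses every integer gridline on the x-axis.
(d) Together with the visible shape, these determine p as stated.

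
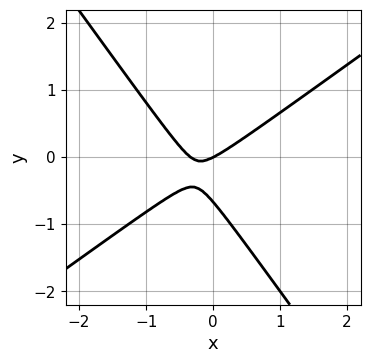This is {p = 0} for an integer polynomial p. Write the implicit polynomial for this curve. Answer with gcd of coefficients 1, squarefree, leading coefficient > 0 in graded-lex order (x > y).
3*x^2 - 2*x*y - 3*y^2 + x - 2*y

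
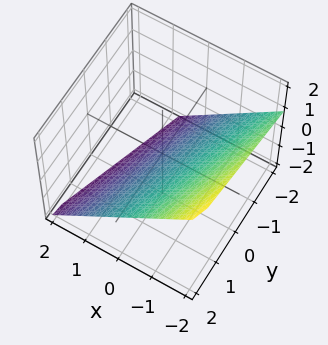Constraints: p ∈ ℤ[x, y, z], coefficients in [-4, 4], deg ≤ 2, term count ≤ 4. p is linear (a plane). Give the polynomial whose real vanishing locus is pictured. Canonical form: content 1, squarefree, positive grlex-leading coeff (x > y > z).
3*x - y + 3*z + 2

1. The degree is 1 — the surface is flat (a plane).
2. Observable constraints: it meets the y-axis at y = 2 (among the integer gridlines).
3. Matching integer coefficients to the picture gives p.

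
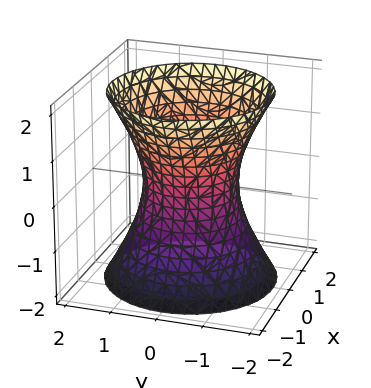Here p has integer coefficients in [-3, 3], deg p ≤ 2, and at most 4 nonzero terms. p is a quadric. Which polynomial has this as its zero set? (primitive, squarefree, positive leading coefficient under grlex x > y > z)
The degree is 2 — one connected sheet with a waist; a quadric.
Symmetries: the z ↦ −z reflection is a symmetry, so z appears only in even powers; rotational symmetry about the z-axis ⇒ p depends on x, y only through x² + y².
Checking where it meets the axes: a circular section at z = -1 has radius between 1 and 2; the x-axis gridline crossings are at x ∈ {-1, 1}.
These observations pin down the coefficients. Check: (0, 1, 0) on the y-axis lies on the surface, and p(0, 1, 0) = 0. ✓

2*x^2 + 2*y^2 - z^2 - 2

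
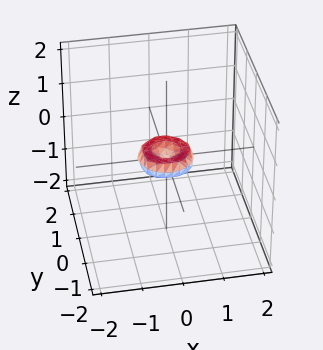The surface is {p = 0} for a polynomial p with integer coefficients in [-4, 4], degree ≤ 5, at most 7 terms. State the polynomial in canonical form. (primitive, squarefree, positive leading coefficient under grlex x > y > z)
2*x^4 + 4*x^2*y^2 + 2*y^4 - x^2 - y^2 + 2*z^2

First, deg p = 4.
Then, symmetries: every cross-section ⟂ z is a circle, so x, y appear only via x² + y².
Next, checking where it meets the axes: it meets the x-axis at x = 0 (among the integer gridlines); one y-axis crossing is at y = 0; a circular section at z = 0 has radius between 0 and 1; it crosses the z-axis at the gridline z = 0.
Finally, fitting integer coefficients to these (and the overall shape) gives p.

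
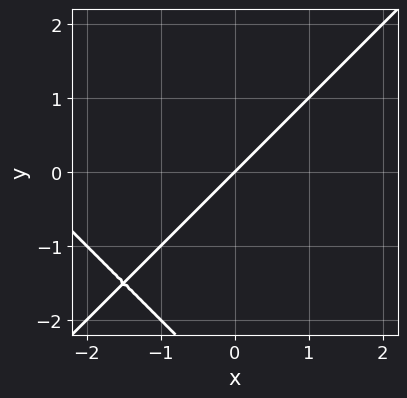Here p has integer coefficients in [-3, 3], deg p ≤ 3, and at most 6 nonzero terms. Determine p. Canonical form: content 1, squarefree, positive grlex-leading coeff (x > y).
x^2 - y^2 + 3*x - 3*y

First, deg p = 2.
Next, reading off the gridlines: it crosses the y-axis at the gridline y = 0; it meets the x-axis at x = 0 (among the integer gridlines).
Finally, matching integer coefficients to the picture gives p.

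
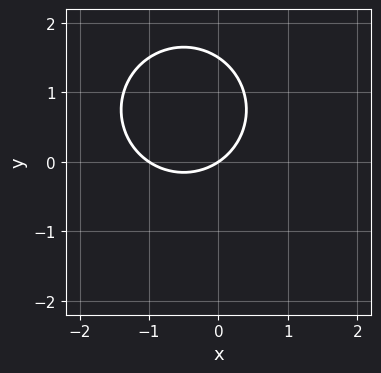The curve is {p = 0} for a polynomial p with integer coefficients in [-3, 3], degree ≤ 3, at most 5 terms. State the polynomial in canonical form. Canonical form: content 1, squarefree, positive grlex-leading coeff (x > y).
2*x^2 + 2*y^2 + 2*x - 3*y

(a) The degree is 2 — a generic line meets the curve in up to 2 points.
(b) From the visible intercepts: it meets the y-axis at y = 0 (among the integer gridlines); among the integer gridlines, it crosses the x-axis at x ∈ {-1, 0}.
(c) Together with the visible shape, these determine p as stated.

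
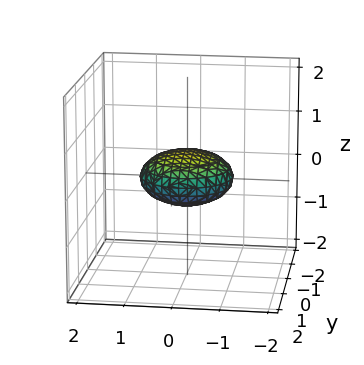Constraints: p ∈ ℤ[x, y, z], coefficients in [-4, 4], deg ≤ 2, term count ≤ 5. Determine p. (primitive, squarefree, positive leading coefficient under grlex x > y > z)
x^2 + y^2 + 3*z^2 - 1

1. The degree is 2 — a closed, bounded, convex surface; a quadric.
2. Symmetries: it's symmetric under z → −z, forcing even powers of z; the z-axis is an axis of rotation, so x and y enter only as x² + y².
3. Observable constraints: a circular section at z = 0 has radius exactly 1; among the integer gridlines, it crosses the x-axis at x ∈ {-1, 1}; among the integer gridlines, it crosses the y-axis at y ∈ {-1, 1}.
4. The integer polynomial consistent with all of this is the stated p.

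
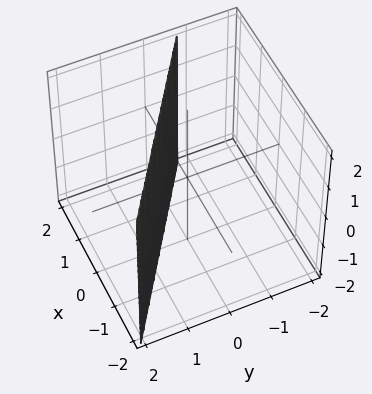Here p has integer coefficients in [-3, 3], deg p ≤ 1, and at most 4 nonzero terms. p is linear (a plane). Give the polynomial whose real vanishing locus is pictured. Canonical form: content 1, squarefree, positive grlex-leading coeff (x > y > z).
2*x + 3*y - 2

(a) Degree: every cross-section is a straight line — this is a plane, so deg p = 1.
(b) Reading off the gridlines: one x-axis crossing is at x = 1; it misses every integer gridline on the z-axis.
(c) Solving for integer coefficients yields p as stated.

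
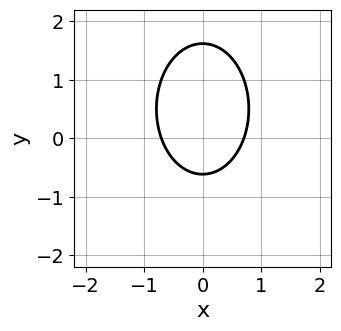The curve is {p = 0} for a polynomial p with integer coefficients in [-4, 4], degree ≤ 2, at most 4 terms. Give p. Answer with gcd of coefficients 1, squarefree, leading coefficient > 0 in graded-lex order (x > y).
2*x^2 + y^2 - y - 1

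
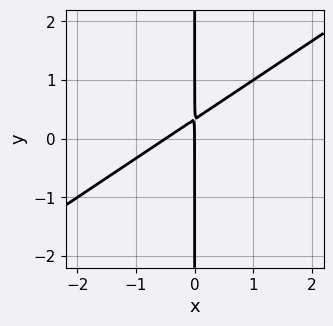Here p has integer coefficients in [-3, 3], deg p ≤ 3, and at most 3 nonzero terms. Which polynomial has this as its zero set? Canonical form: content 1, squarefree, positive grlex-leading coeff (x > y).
First, deg p = 2.
Next, from the axis intercepts and sections: one x-axis crossing is at x = 0; the visible y-axis segment lies entirely on the curve.
Finally, together with the visible shape, these determine p as stated.

2*x^2 - 3*x*y + x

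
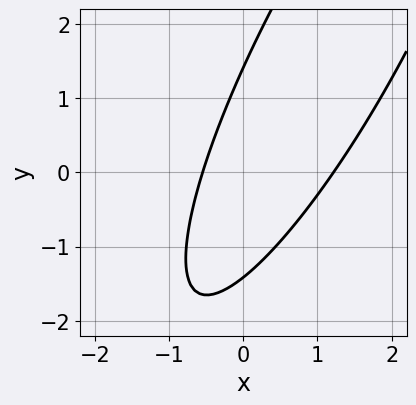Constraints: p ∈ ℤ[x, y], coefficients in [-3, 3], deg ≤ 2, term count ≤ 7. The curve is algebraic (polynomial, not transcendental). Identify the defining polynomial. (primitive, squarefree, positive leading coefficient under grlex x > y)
3*x^2 - 3*x*y + y^2 - 2*x - 2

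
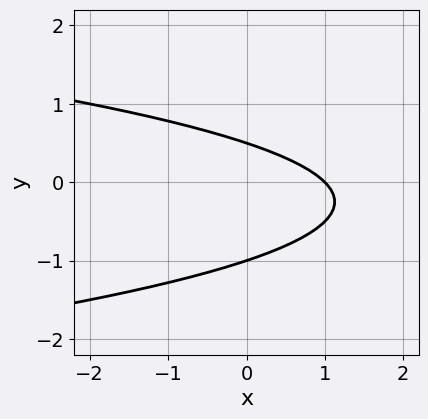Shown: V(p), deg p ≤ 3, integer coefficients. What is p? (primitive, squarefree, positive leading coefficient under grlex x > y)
2*y^2 + x + y - 1

(a) The degree is 2 — a generic line meets the curve in up to 2 points.
(b) Against the integer gridlines: it meets the y-axis at y = -1 (among the integer gridlines); it meets the x-axis at x = 1 (among the integer gridlines).
(c) These observations pin down the coefficients.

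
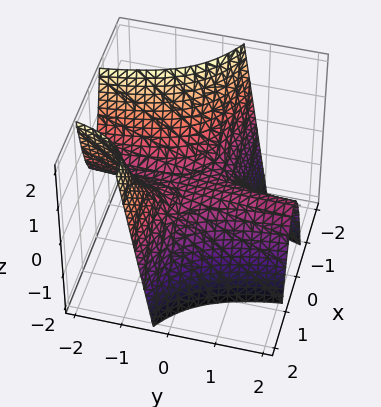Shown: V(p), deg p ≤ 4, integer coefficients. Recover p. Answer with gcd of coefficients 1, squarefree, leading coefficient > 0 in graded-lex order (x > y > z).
First, the degree is 3 — no degree-2 surface has this shape.
Then, reading off the gridlines: it meets the x-axis at x = 0 (among the integer gridlines); it crosses the z-axis at the gridline z = 0; every point of the y-axis in the box is on the surface.
Finally, these observations pin down the coefficients.

x^3 + 3*x^2*y + 2*z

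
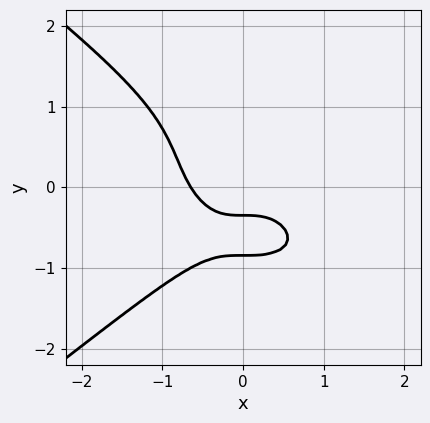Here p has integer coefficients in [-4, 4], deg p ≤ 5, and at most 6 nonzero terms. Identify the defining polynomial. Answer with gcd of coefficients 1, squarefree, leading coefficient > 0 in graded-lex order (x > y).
x^4 - 3*y^4 - 3*x^3 - 3*y - 1

First, the degree is 4 — no degree-3 curve has this shape.
Next, reading off the gridlines: it misses every integer gridline on the y-axis.
Finally, matching integer coefficients to the picture gives p.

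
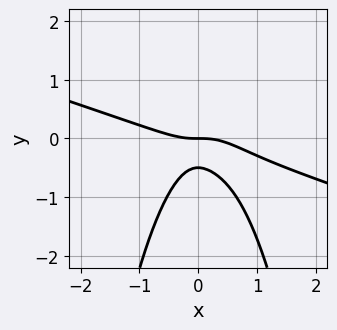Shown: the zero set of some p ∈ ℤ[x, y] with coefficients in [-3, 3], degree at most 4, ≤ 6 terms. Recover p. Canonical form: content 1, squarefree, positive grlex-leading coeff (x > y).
1. The degree is 3 — a generic line meets the curve in up to 3 points.
2. From the visible intercepts: one y-axis crossing is at y = 0; it crosses the x-axis at the gridline x = 0.
3. The integer polynomial consistent with all of this is the stated p.

x^3 + 3*x^2*y + 2*y^2 + y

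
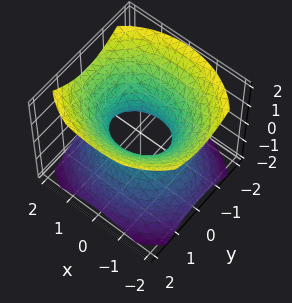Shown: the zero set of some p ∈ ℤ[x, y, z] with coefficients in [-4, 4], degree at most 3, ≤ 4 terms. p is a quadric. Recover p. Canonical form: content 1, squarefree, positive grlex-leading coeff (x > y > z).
2*x^2 + 3*y^2 - 3*z^2 - 2

First, the degree is 2 — one connected sheet with a waist; a quadric.
Then, symmetries: it's symmetric under x → −x, forcing even powers of x; the z ↦ −z reflection is a symmetry, so z appears only in even powers; it's symmetric under y → −y, forcing even powers of y.
Then, from the visible intercepts: among the integer gridlines, it crosses the x-axis at x ∈ {-1, 1}; no z-intercept at any integer in the box.
Finally, putting this together gives p.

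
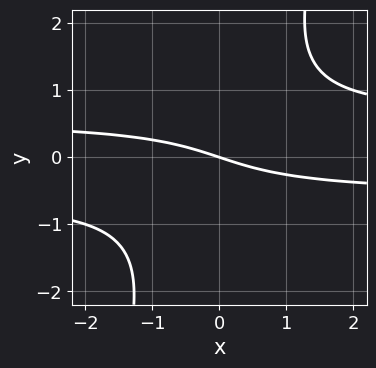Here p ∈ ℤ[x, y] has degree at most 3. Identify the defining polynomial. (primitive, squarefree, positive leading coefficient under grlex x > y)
1. Degree: a generic line meets the curve in up to 3 points, so deg p = 3.
2. Reading off the gridlines: it meets the y-axis at y = 0 (among the integer gridlines); one x-axis crossing is at x = 0.
3. Together with the visible shape, these determine p as stated.

3*x*y^2 - y^3 - x - 3*y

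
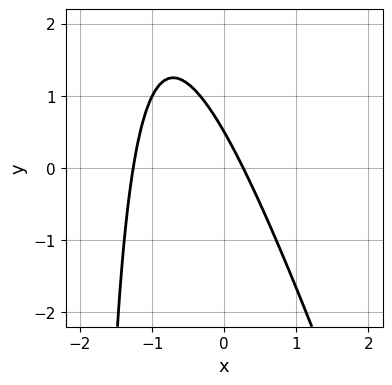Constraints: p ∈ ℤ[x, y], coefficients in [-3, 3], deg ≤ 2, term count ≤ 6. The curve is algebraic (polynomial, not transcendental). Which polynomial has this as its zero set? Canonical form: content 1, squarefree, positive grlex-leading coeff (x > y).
1. Degree: a generic line meets the curve in up to 2 points, so deg p = 2.
2. The integer polynomial consistent with all of this is the stated p.

3*x^2 + x*y + 3*x + 2*y - 1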